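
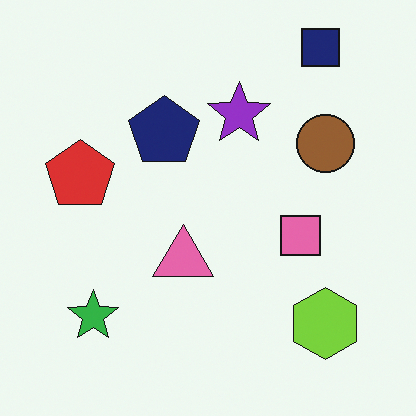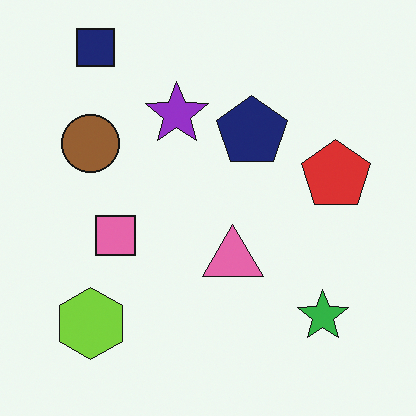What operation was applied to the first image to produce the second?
This is the original image flipped horizontally (left ↔ right).

The red pentagon is in the left of the first image and the right of the second — shapes on opposite sides of the vertical midline have swapped in a mirror flip.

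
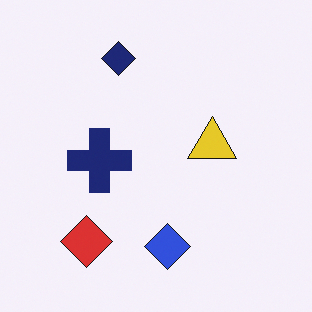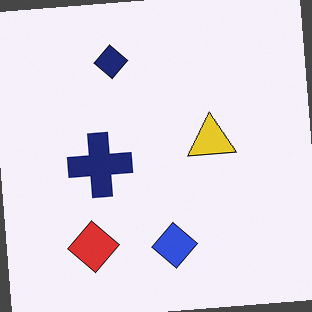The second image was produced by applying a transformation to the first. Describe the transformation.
This is the original image rotated counter-clockwise by a few degrees.

Every shape is tilted by the same angle and the image corners show triangular fill wedges — a whole-image rotation by a non-right angle.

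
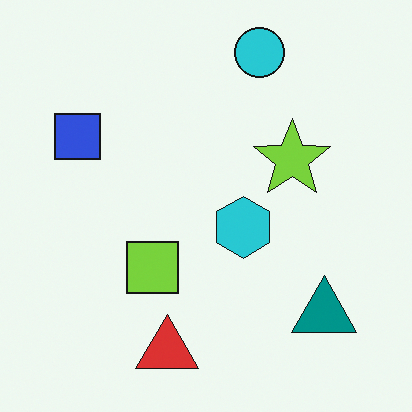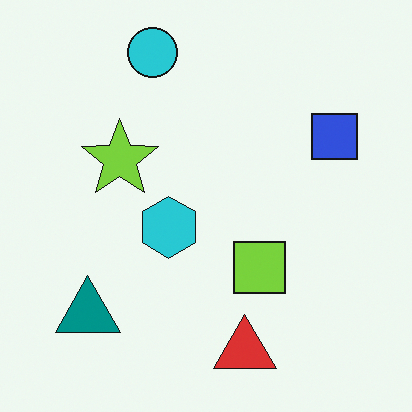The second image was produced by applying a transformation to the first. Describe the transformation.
The image was flipped horizontally (left ↔ right).

The blue square is in the top-left of the first image and the top-right of the second — shapes on opposite sides of the vertical midline have swapped in a mirror flip.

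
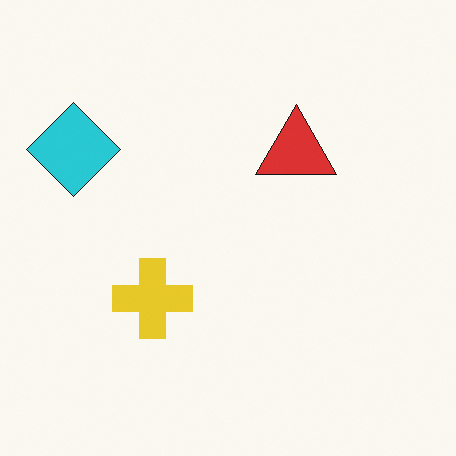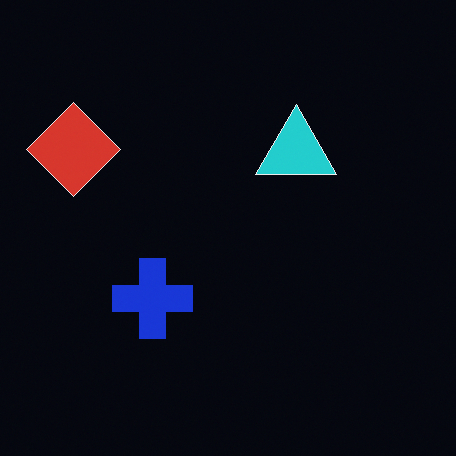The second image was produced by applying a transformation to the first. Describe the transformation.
It was color-inverted (negative).

The light background has become dark and every shape's color is its complement — a photographic negative.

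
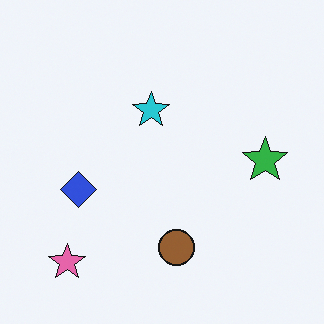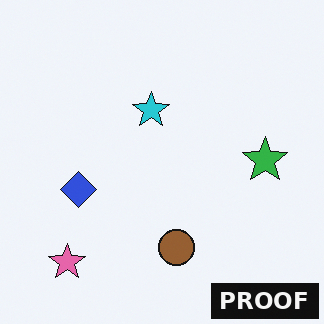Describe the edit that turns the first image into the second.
This is the original image watermarked with the text "PROOF" in the lower-right corner.

A dark label reading "PROOF" appears in the lower-right corner.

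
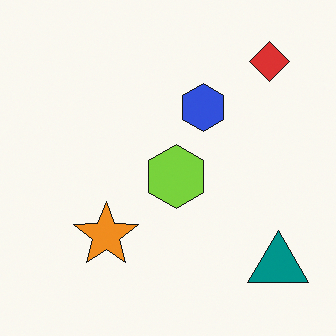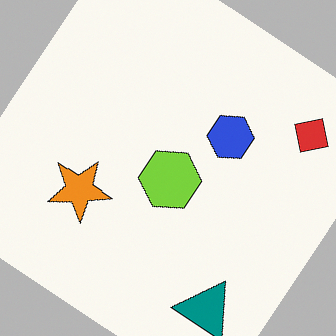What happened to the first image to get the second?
The image was rotated clockwise by a large amount — several tens of degrees.

Every shape is tilted by the same angle and the image corners show triangular fill wedges — a whole-image rotation by a non-right angle.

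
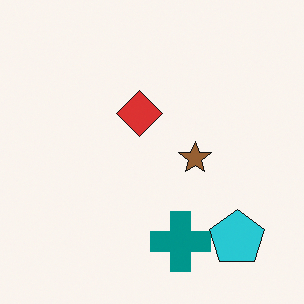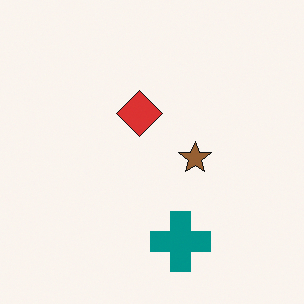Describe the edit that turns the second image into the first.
This is the original image overlaid with an additional cyan pentagon.

A cyan pentagon appears in the first image that is absent from the second.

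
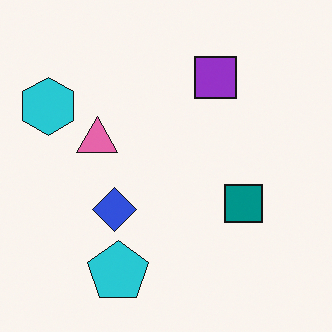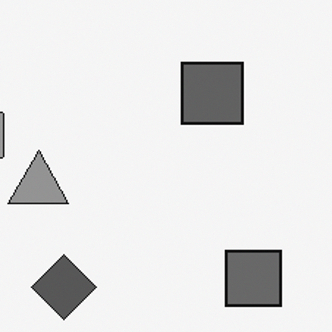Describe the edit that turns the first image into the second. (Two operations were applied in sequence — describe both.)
The image was converted to grayscale, then cropped slightly and scaled back up.

All color is removed — every shape is now a shade of grey. The visible shapes are larger and the field of view is narrower; shapes near the original edges may be partly or wholly outside the frame — a crop-and-rescale.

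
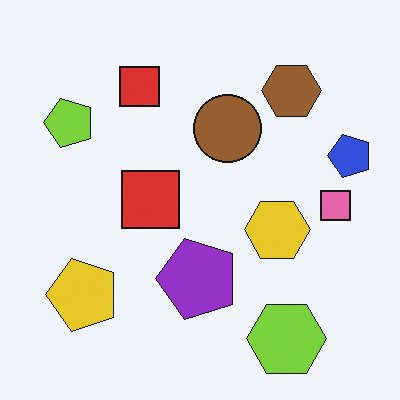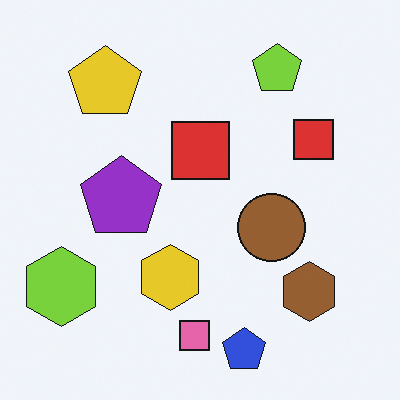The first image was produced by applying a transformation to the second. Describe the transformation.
This is the original image rotated 90° counter-clockwise.

The lime hexagon sits in the bottom-left of the second image and the bottom-right of the first — consistent with a whole-image 90° counter-clockwise rotation.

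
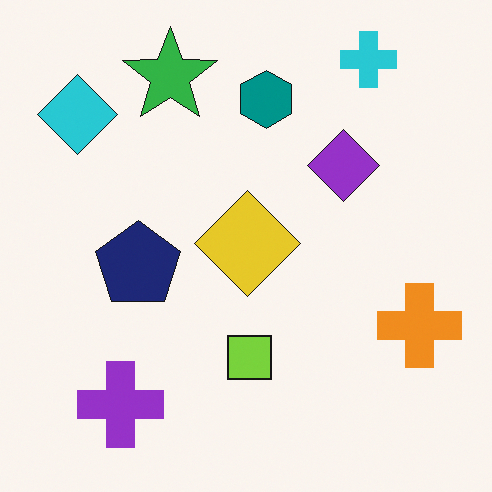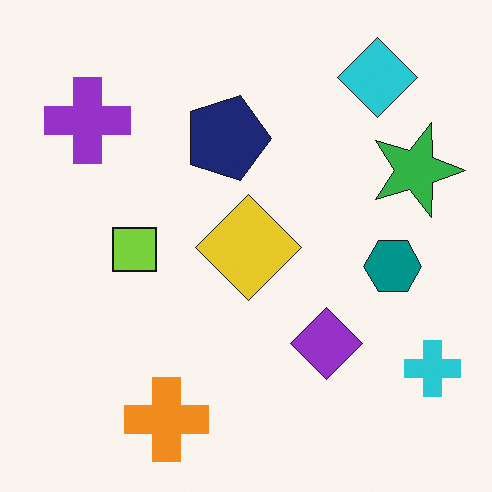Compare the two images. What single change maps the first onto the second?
The second image is the first rotated 90° clockwise.

The cyan cross sits in the top-right of the first image and the bottom-right of the second — consistent with a whole-image 90° clockwise rotation.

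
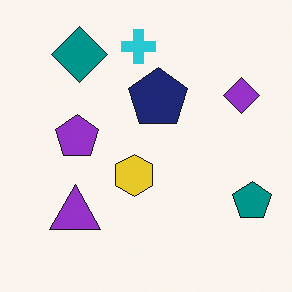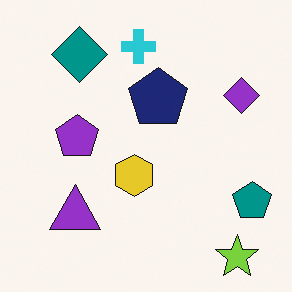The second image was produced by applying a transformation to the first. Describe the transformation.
It was overlaid with an additional lime star.

A lime star appears in the second image that is absent from the first.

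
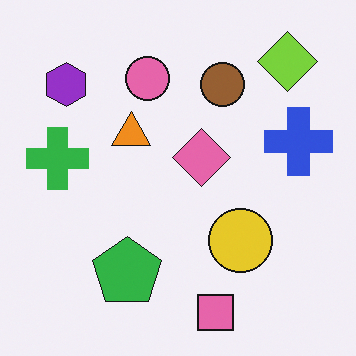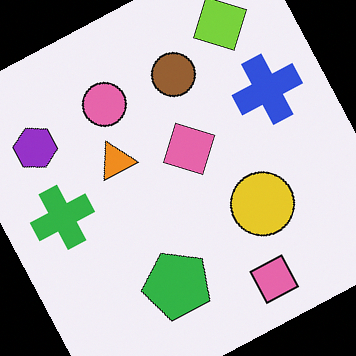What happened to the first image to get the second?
Rotated counter-clockwise by a moderate amount.

Every shape is tilted by the same angle and the image corners show triangular fill wedges — a whole-image rotation by a non-right angle.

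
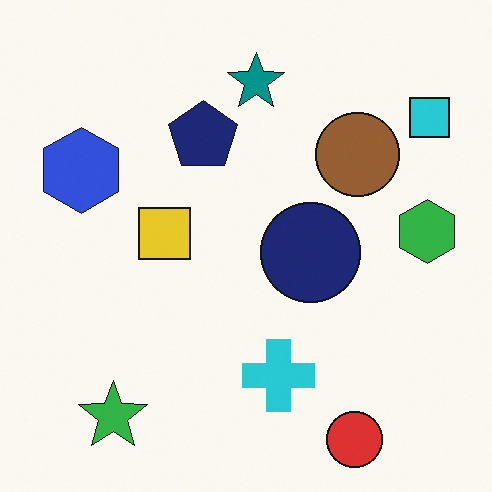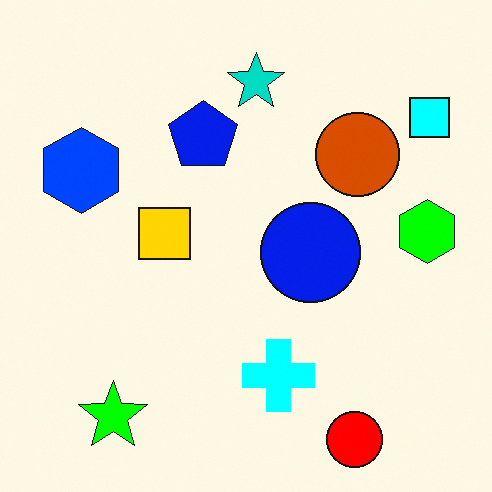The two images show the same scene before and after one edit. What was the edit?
The image was heavily oversaturated.

All colors are more vivid — a global saturation change.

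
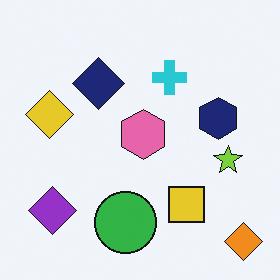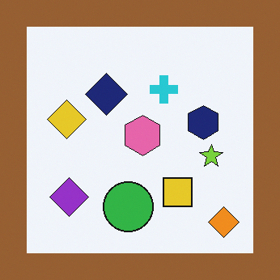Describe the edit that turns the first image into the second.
This is the original image framed with a brown border.

A solid brown frame runs around the edge of the second image, with the content slightly shrunk inside it.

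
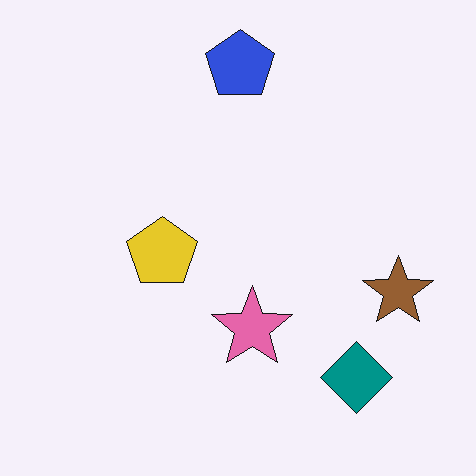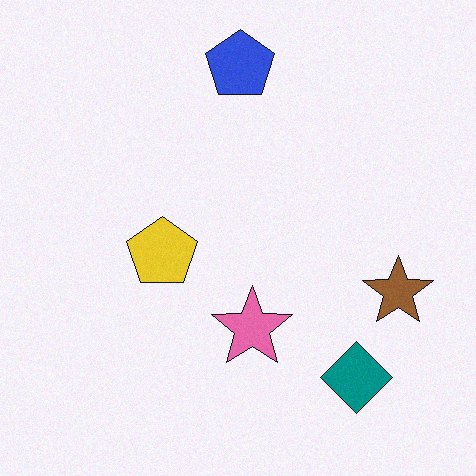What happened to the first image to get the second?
The image was degraded with a light layer of grain.

Random speckle covers the whole image, including the flat background.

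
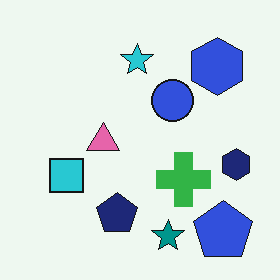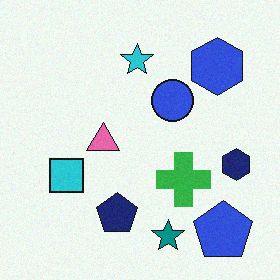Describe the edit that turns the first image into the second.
It was degraded with light additive noise.

Random speckle covers the whole image, including the flat background.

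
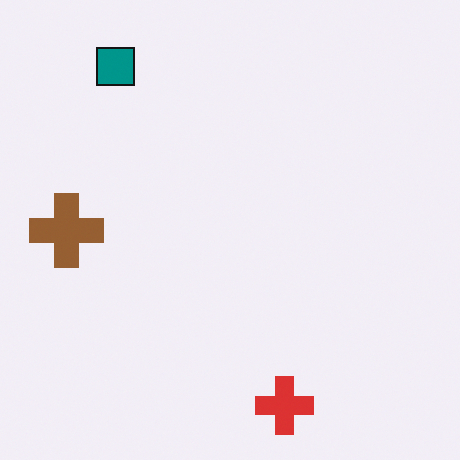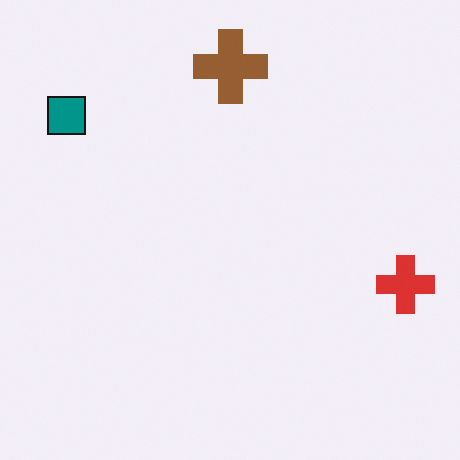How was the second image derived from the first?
Transposed (reflected across the top-left ↔ bottom-right diagonal).

Shapes have swapped their row and column positions — what was in the top-right is now in the bottom-left — a diagonal reflection.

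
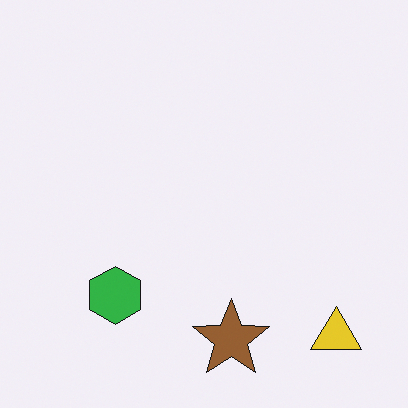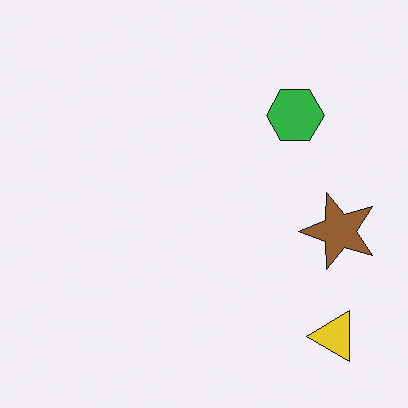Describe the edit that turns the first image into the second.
This is the original image transposed (reflected across the top-left ↔ bottom-right diagonal).

Shapes have swapped their row and column positions — what was in the top-right is now in the bottom-left — a diagonal reflection.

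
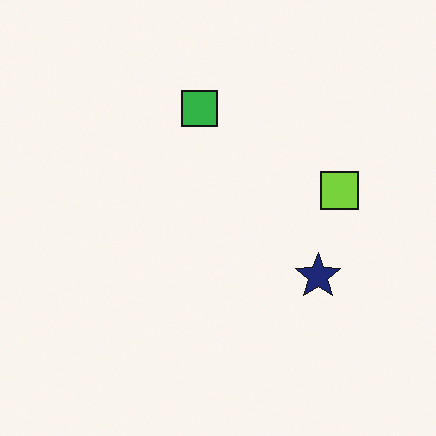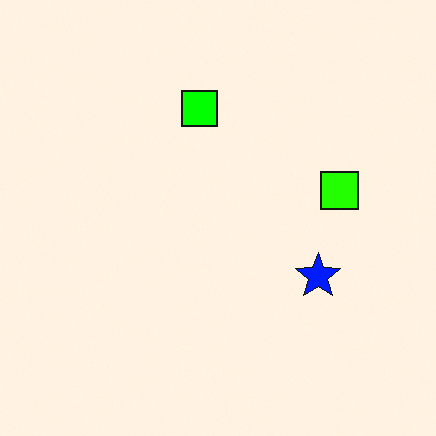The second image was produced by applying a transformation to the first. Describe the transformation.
This is the original image made much more vivid (saturation change).

All colors are more vivid — a global saturation change.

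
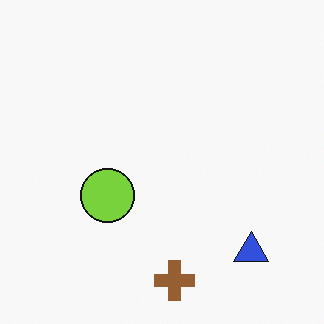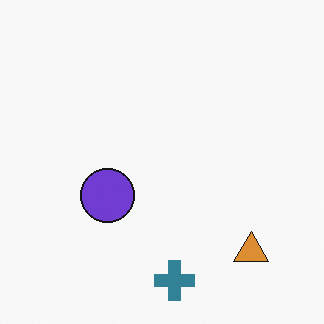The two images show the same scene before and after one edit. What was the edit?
It was hue-shifted through roughly half the color wheel.

Every shape's color has rotated by the same amount around the hue wheel — a uniform hue shift.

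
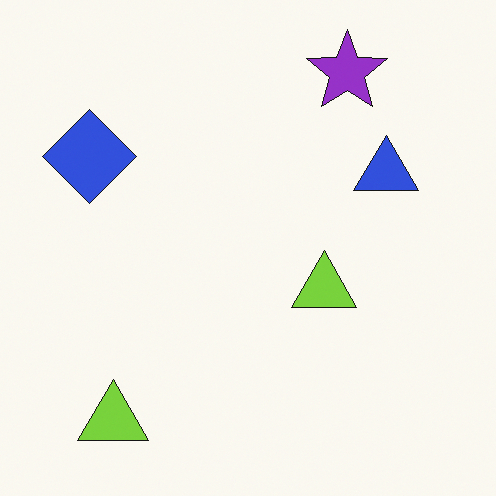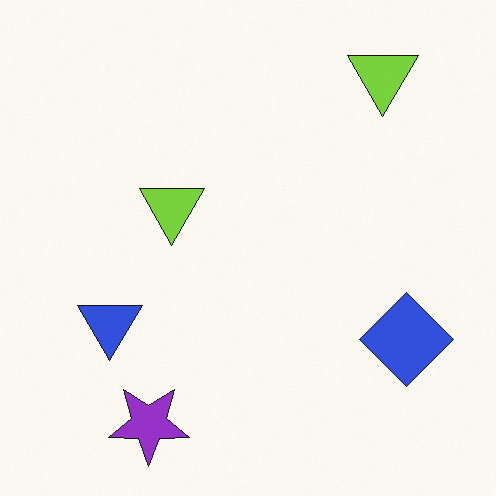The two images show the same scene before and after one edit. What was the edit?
It was rotated 180°.

The purple star sits in the top-right of the first image and the bottom-left of the second — consistent with a whole-image 180° rotation.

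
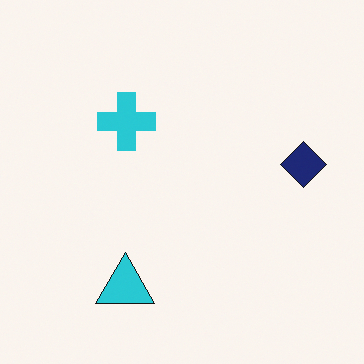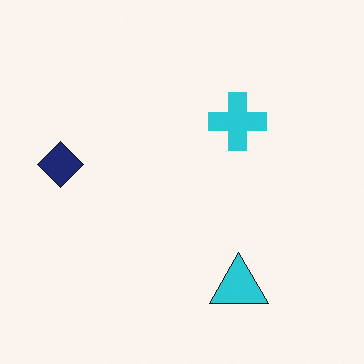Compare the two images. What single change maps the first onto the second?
This is the original image flipped horizontally (left ↔ right).

The navy diamond is in the right of the first image and the left of the second — shapes on opposite sides of the vertical midline have swapped in a mirror flip.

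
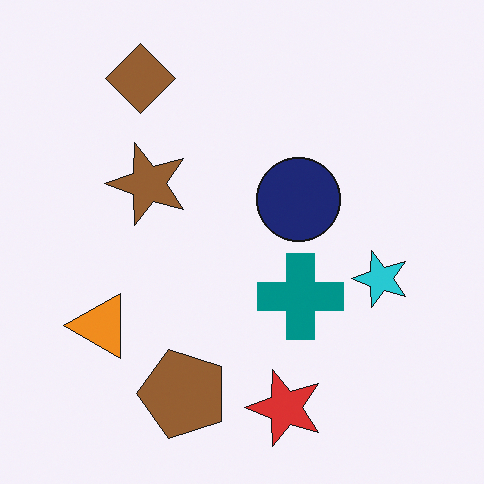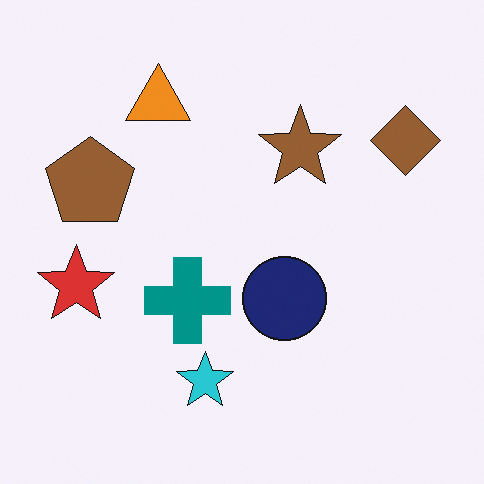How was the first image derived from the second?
The transformation is: rotated 90° counter-clockwise.

The brown diamond sits in the top-right of the second image and the top-left of the first — consistent with a whole-image 90° counter-clockwise rotation.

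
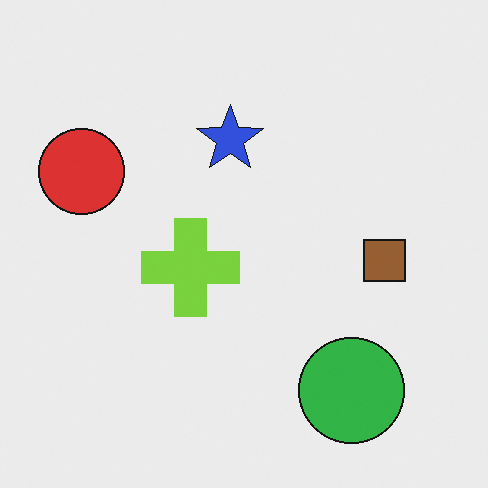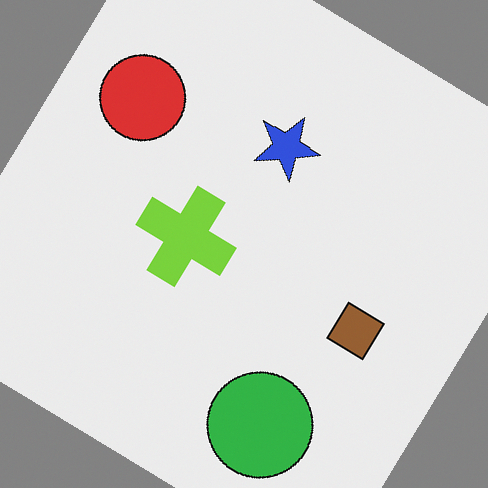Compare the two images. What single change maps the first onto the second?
Rotated clockwise by a large amount — several tens of degrees.

Every shape is tilted by the same angle and the image corners show triangular fill wedges — a whole-image rotation by a non-right angle.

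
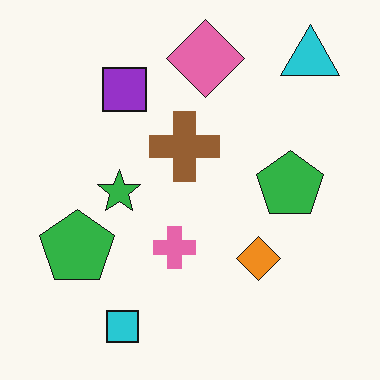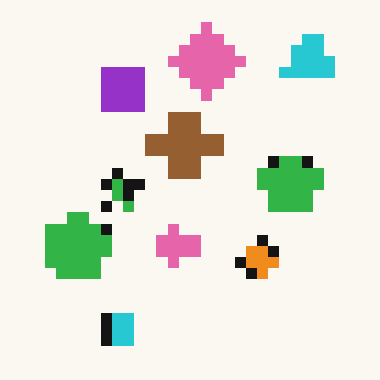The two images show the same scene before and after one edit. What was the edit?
The second image is the first heavily pixelated into large blocks.

Shapes are reduced to large square blocks; fine edges and outlines are lost — a downscale-then-upscale (mosaic) effect.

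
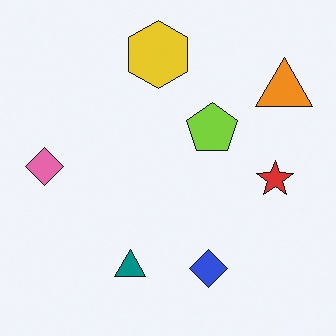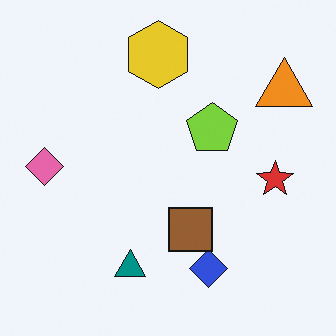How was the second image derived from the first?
The image was overlaid with an additional brown square.

A brown square appears in the second image that is absent from the first.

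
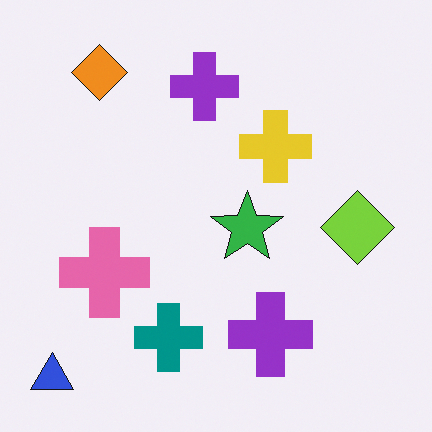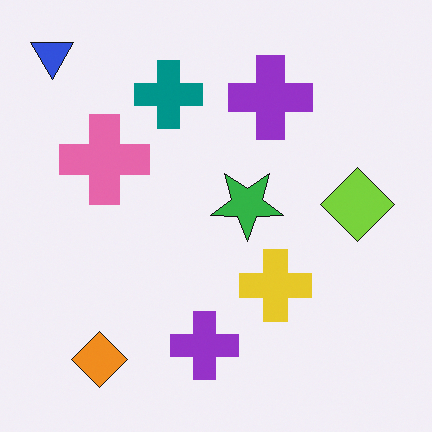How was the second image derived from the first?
This is the original image flipped vertically (top ↔ bottom).

The blue triangle is in the bottom-left of the first image and the top-left of the second — shapes on opposite sides of the horizontal midline have swapped in a mirror flip.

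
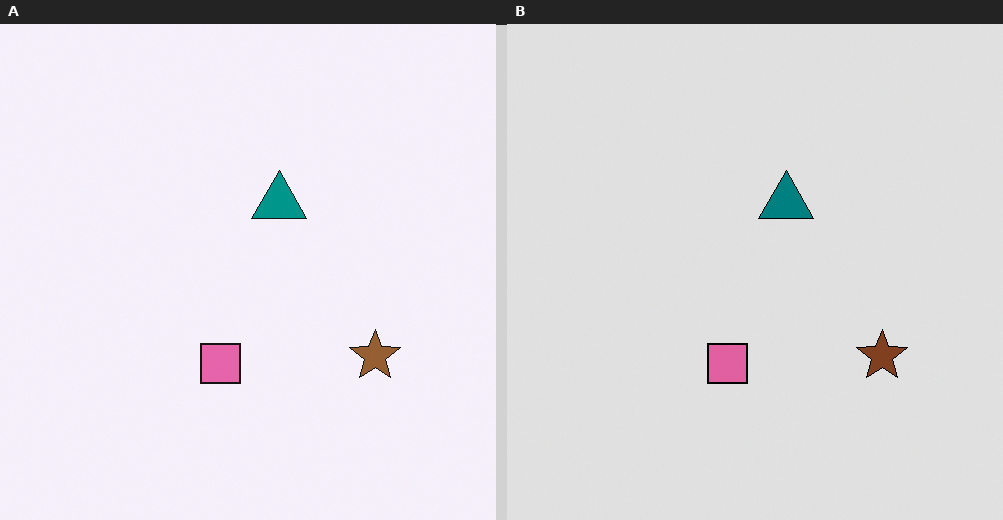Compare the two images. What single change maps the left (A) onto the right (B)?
It was moderately posterized.

Each flat color has snapped to a coarser quantized level — most visibly, the near-white background has dropped to a flat grey.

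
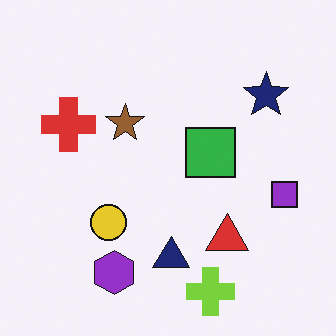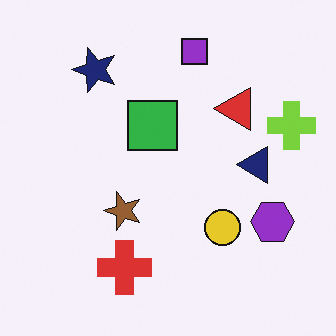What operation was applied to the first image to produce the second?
This is the original image rotated 90° counter-clockwise.

The lime cross sits in the bottom of the first image and the right of the second — consistent with a whole-image 90° counter-clockwise rotation.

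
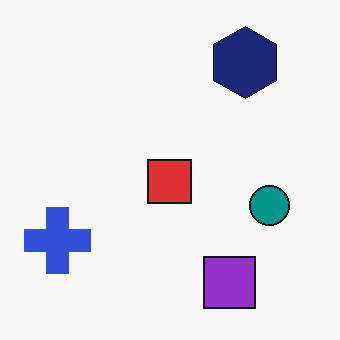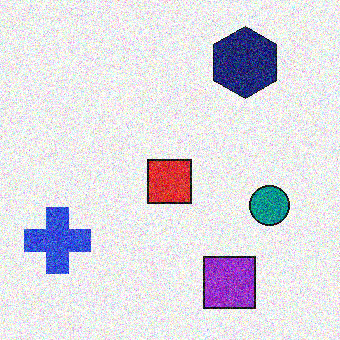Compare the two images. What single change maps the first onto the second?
The transformation is: degraded with a thick layer of grain.

Random speckle covers the whole image, including the flat background.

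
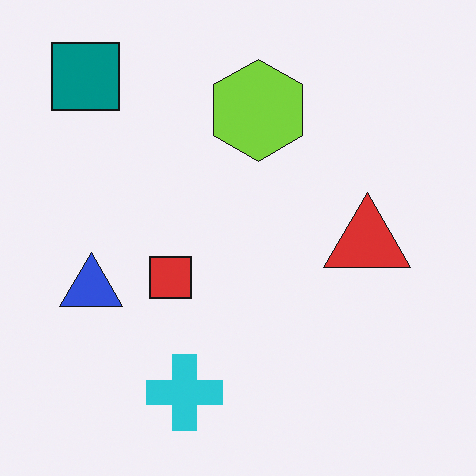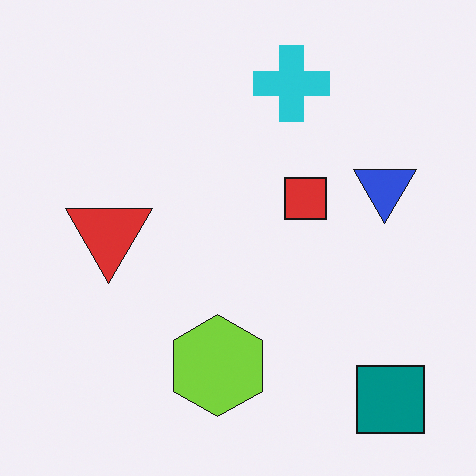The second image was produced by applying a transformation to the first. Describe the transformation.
This is the original image rotated 180°.

The teal square sits in the top-left of the first image and the bottom-right of the second — consistent with a whole-image 180° rotation.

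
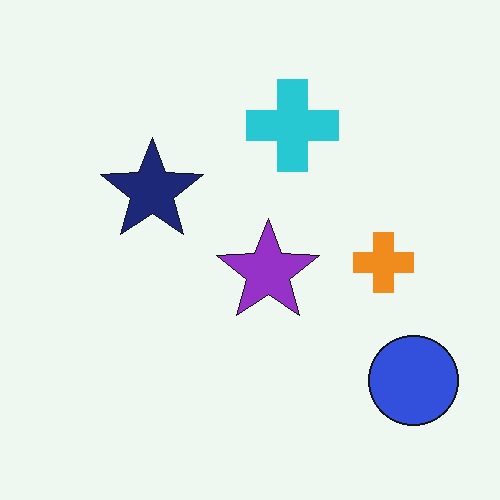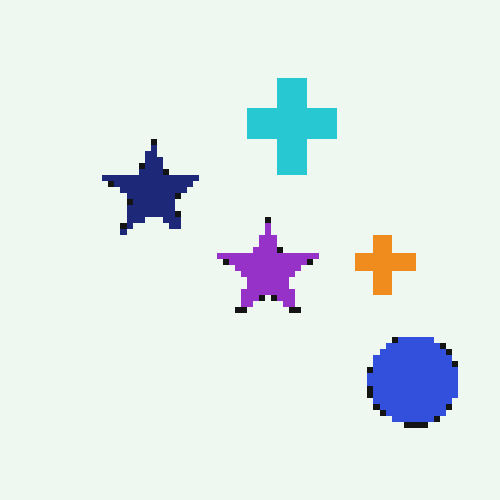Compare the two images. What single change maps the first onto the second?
The transformation is: pixelated into visible square blocks.

Shapes are reduced to large square blocks; fine edges and outlines are lost — a downscale-then-upscale (mosaic) effect.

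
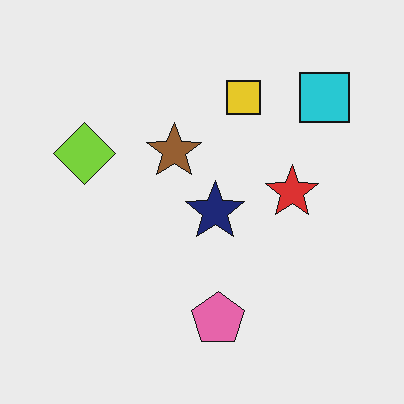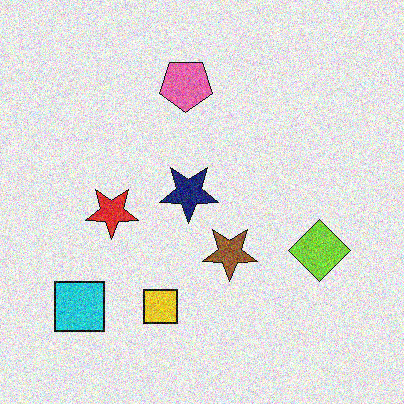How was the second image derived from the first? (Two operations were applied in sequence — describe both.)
This is the original image rotated 180°, then degraded with a thick layer of grain.

The cyan square sits in the top-right of the first image and the bottom-left of the second — consistent with a whole-image 180° rotation. Random speckle covers the whole image, including the flat background.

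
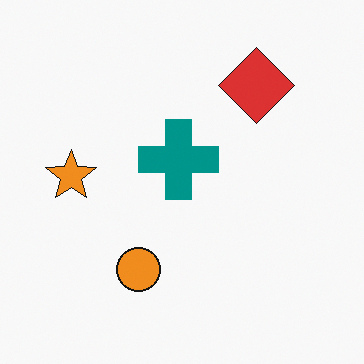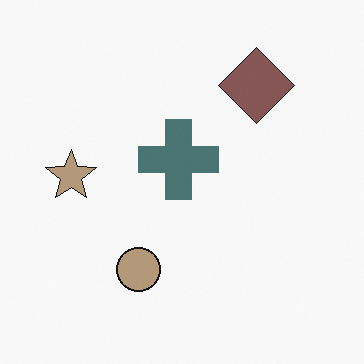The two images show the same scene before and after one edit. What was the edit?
The image was made much more muted (saturation change).

All colors are more muted and greyish — a global saturation change.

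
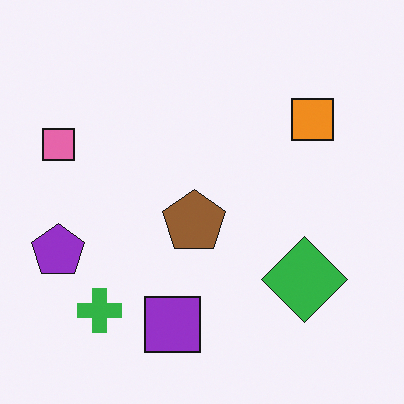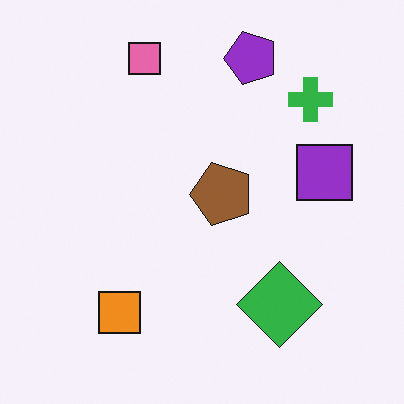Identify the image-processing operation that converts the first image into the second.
The transformation is: transposed (reflected across the top-left ↔ bottom-right diagonal).

Shapes have swapped their row and column positions — what was in the top-right is now in the bottom-left — a diagonal reflection.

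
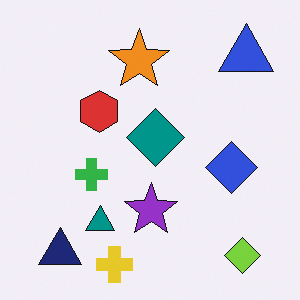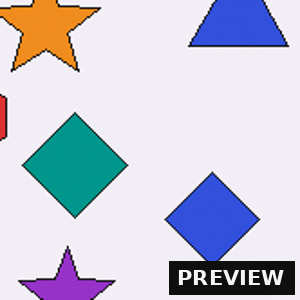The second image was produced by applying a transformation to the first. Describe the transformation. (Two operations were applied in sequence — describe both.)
This is the original image cropped to a noticeably smaller region and rescaled, then watermarked with the text "PREVIEW" in the lower-right corner.

The visible shapes are larger and the field of view is narrower; shapes near the original edges may be partly or wholly outside the frame — a crop-and-rescale. A dark label reading "PREVIEW" appears in the lower-right corner.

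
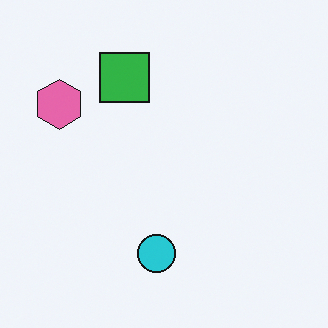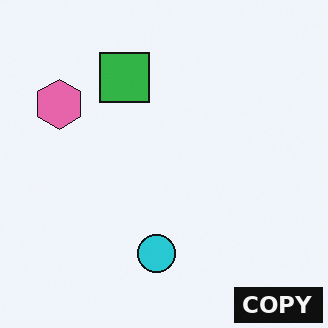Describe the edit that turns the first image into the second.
The transformation is: watermarked with the text "COPY" in the lower-right corner.

A dark label reading "COPY" appears in the lower-right corner.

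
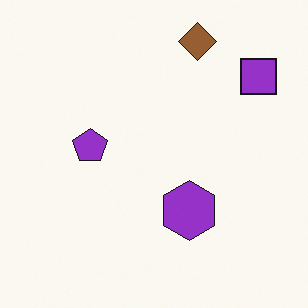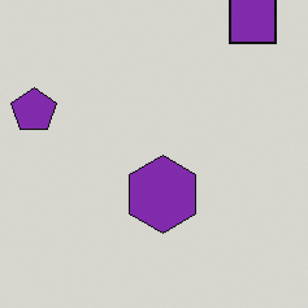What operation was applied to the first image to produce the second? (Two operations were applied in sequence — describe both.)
The second image is the first cropped slightly and scaled back up, then slightly darkened.

The visible shapes are larger and the field of view is narrower; shapes near the original edges may be partly or wholly outside the frame — a crop-and-rescale. Every pixel — background and shapes alike — is uniformly darkened.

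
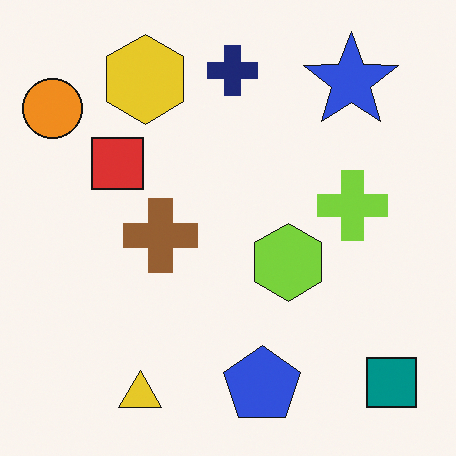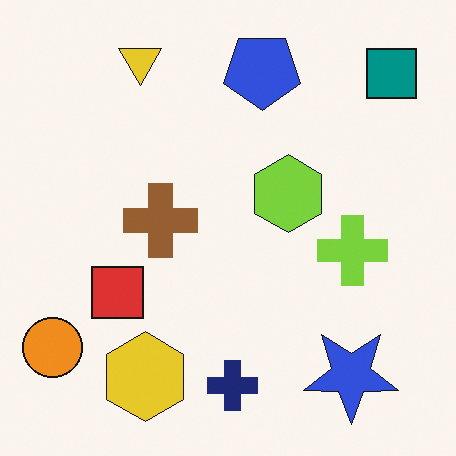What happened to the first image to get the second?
This is the original image flipped vertically (top ↔ bottom).

The yellow triangle is in the bottom-left of the first image and the top-left of the second — shapes on opposite sides of the horizontal midline have swapped in a mirror flip.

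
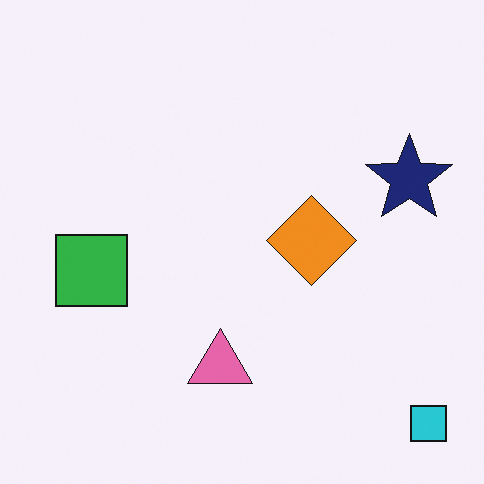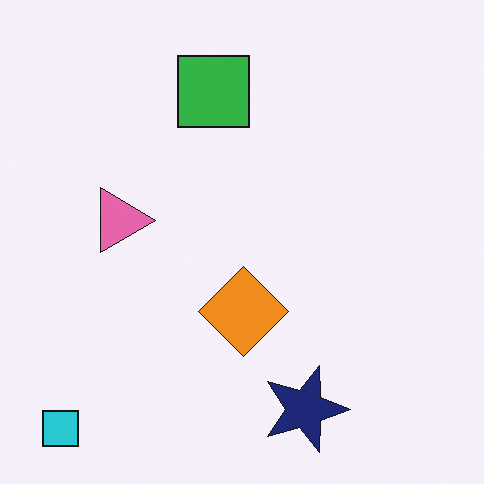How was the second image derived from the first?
This is the original image rotated 90° clockwise.

The cyan square sits in the bottom-right of the first image and the bottom-left of the second — consistent with a whole-image 90° clockwise rotation.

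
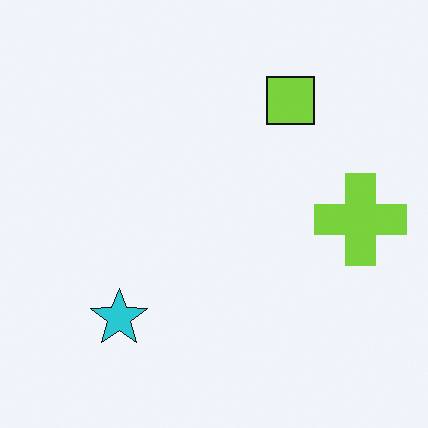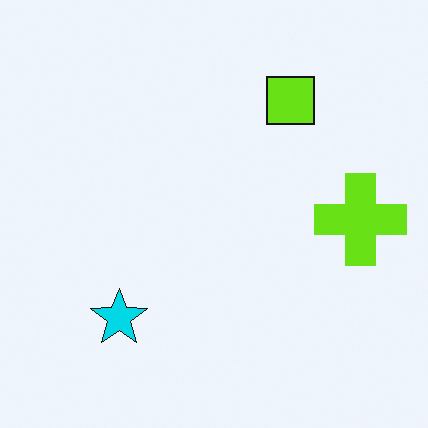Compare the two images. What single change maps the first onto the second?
Slightly oversaturated.

All colors are more vivid — a global saturation change.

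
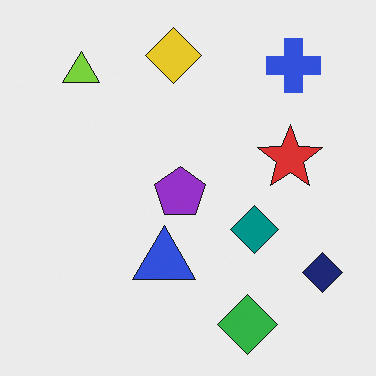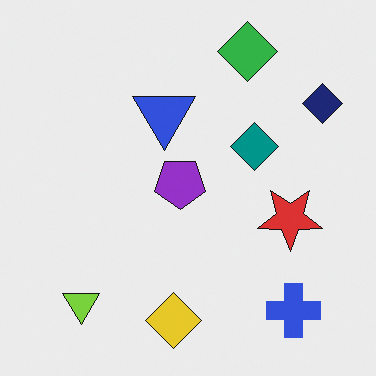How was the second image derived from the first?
It was flipped vertically (top ↔ bottom).

The green diamond is in the bottom of the first image and the top of the second — shapes on opposite sides of the horizontal midline have swapped in a mirror flip.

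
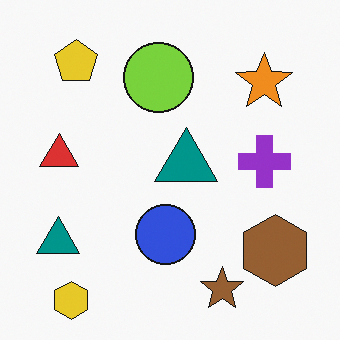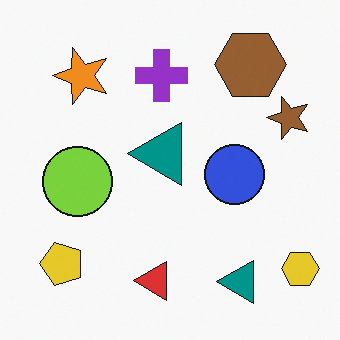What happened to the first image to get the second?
This is the original image rotated 90° counter-clockwise.

The yellow hexagon sits in the bottom-left of the first image and the bottom-right of the second — consistent with a whole-image 90° counter-clockwise rotation.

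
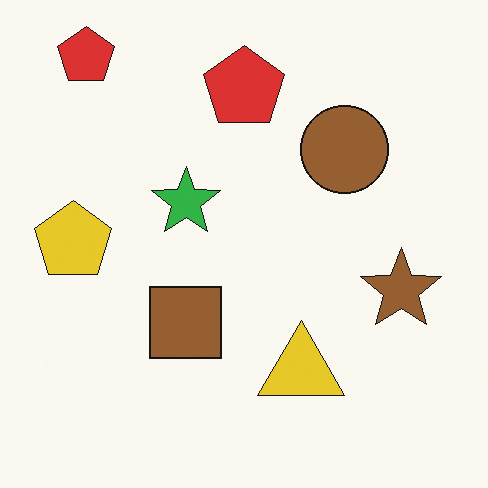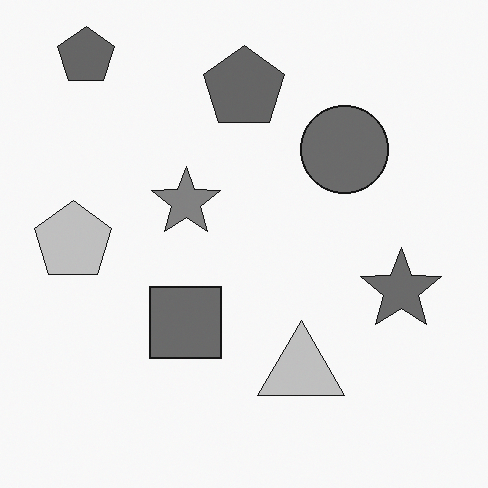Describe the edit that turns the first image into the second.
Converted to grayscale.

All color is removed — every shape is now a shade of grey.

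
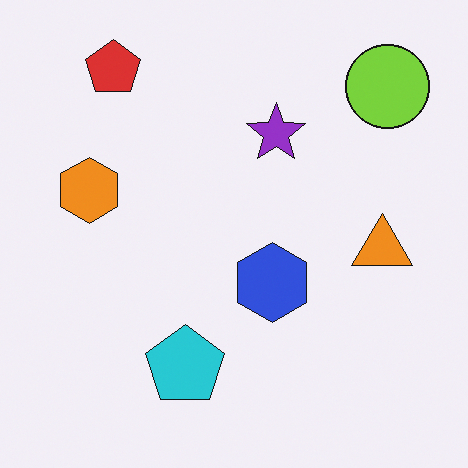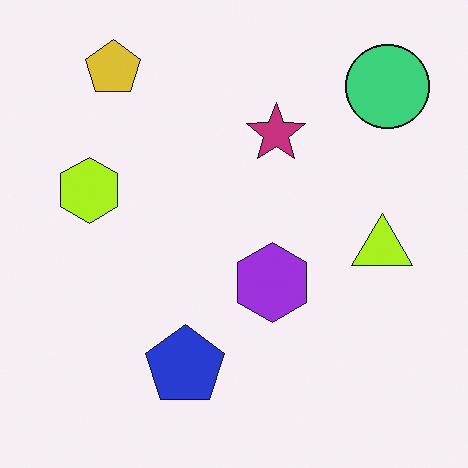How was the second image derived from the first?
The image was hue-shifted slightly.

Every shape's color has rotated by the same amount around the hue wheel — a uniform hue shift.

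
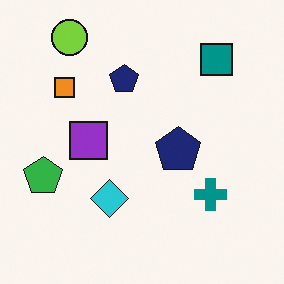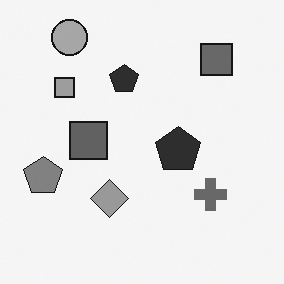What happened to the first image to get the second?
It was converted to grayscale.

All color is removed — every shape is now a shade of grey.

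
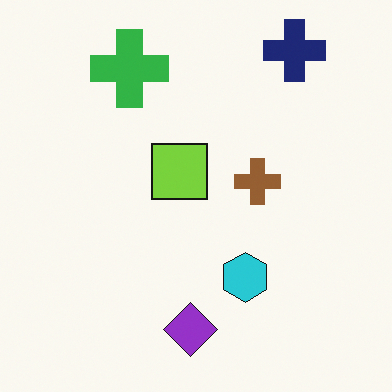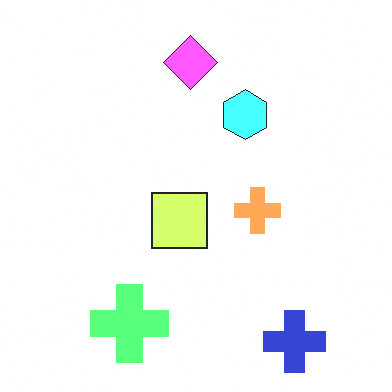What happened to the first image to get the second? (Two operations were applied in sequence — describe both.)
Flipped vertically (top ↔ bottom), then substantially brightened.

The navy cross is in the top-right of the first image and the bottom-right of the second — shapes on opposite sides of the horizontal midline have swapped in a mirror flip. Every pixel — background and shapes alike — is uniformly brightened.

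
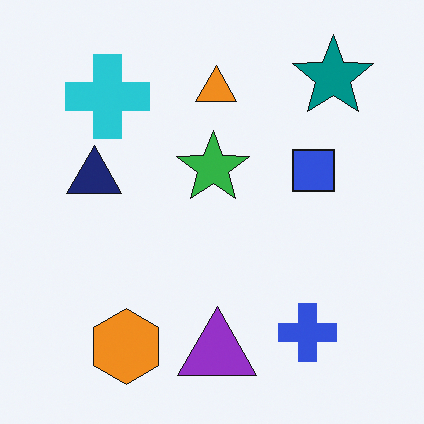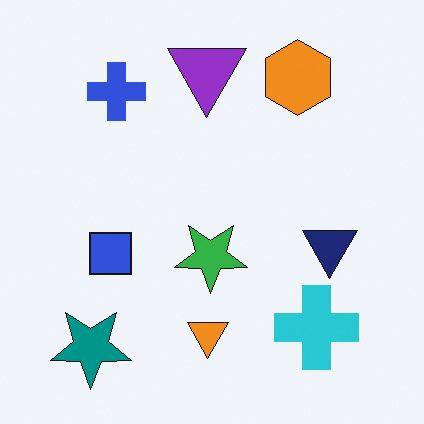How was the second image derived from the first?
The transformation is: rotated 180°.

The teal star sits in the top-right of the first image and the bottom-left of the second — consistent with a whole-image 180° rotation.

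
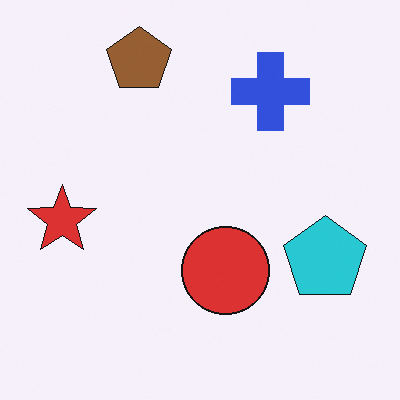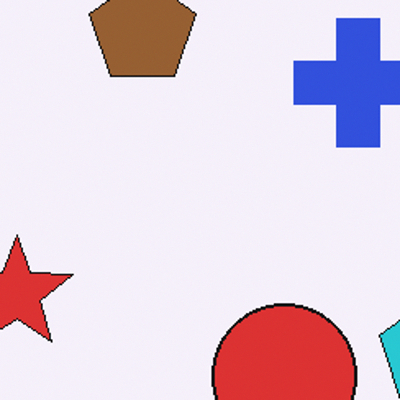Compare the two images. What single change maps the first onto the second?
The second image is the first cropped to a noticeably smaller region and rescaled.

The visible shapes are larger and the field of view is narrower; shapes near the original edges may be partly or wholly outside the frame — a crop-and-rescale.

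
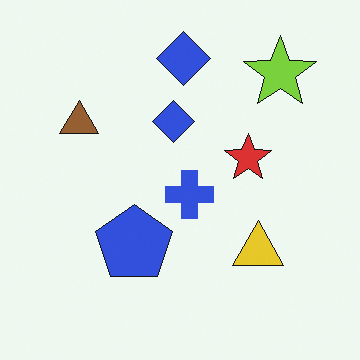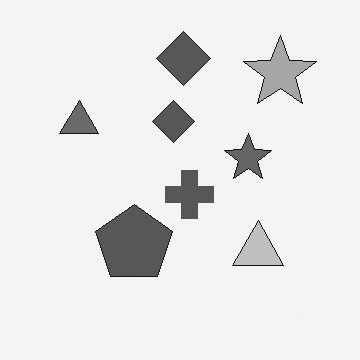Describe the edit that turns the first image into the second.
The second image is the first converted to grayscale.

All color is removed — every shape is now a shade of grey.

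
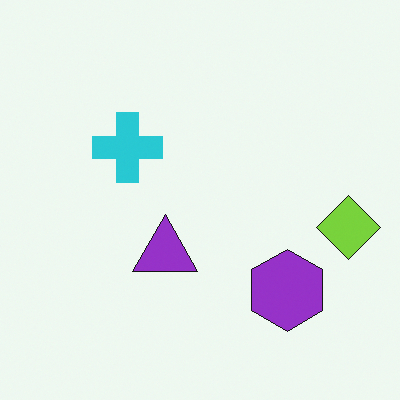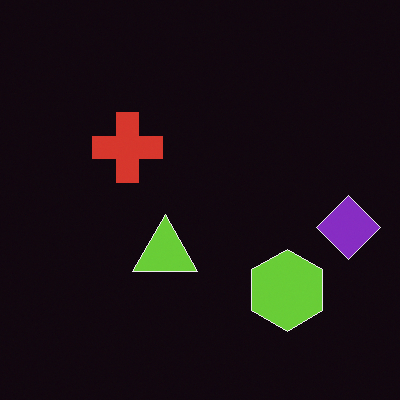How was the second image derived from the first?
It was color-inverted (negative).

The light background has become dark and every shape's color is its complement — a photographic negative.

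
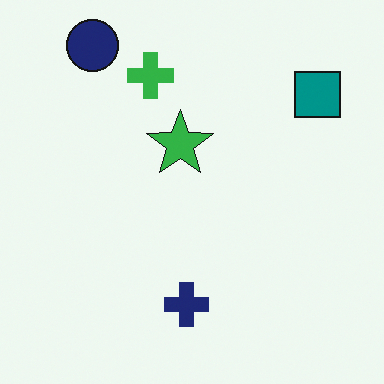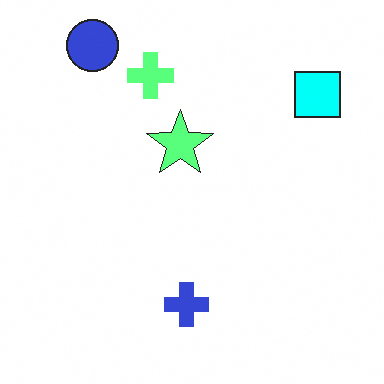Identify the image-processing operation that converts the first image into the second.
This is the original image substantially brightened.

Every pixel — background and shapes alike — is uniformly brightened.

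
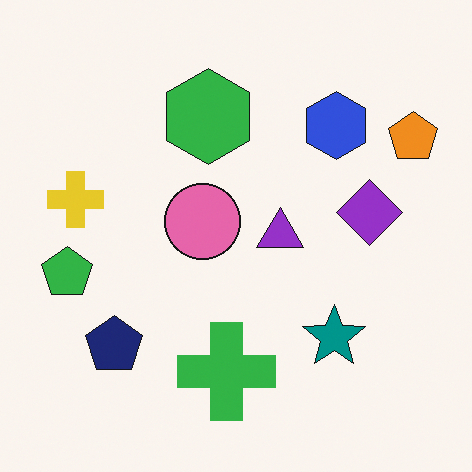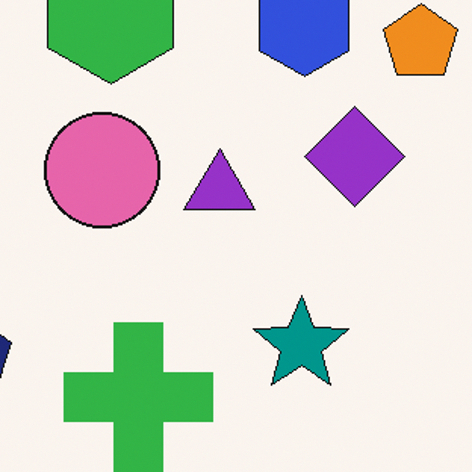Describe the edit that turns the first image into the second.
Cropped to a modestly smaller region and rescaled.

The visible shapes are larger and the field of view is narrower; shapes near the original edges may be partly or wholly outside the frame — a crop-and-rescale.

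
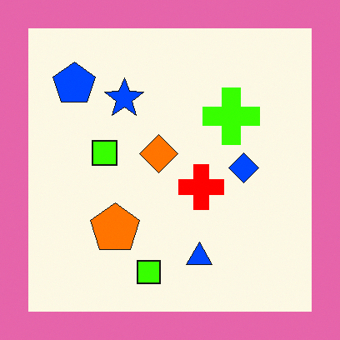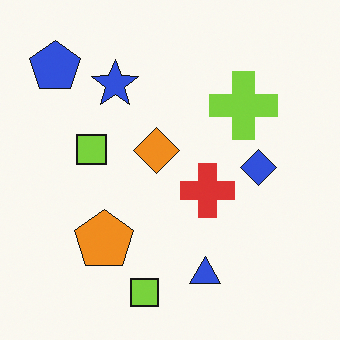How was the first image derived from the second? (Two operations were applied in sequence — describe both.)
The first image is the second made much more vivid (saturation change), then framed with a pink border.

All colors are more vivid — a global saturation change. A solid pink frame runs around the edge of the first image, with the content slightly shrunk inside it.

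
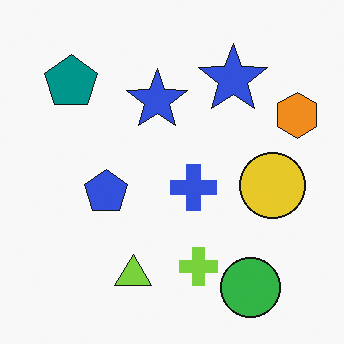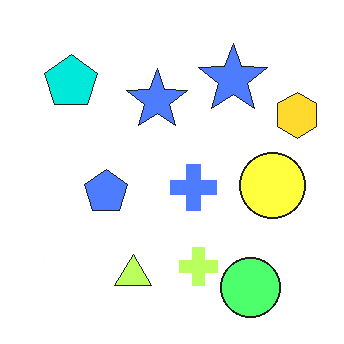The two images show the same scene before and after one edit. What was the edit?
This is the original image substantially brightened.

Every pixel — background and shapes alike — is uniformly brightened.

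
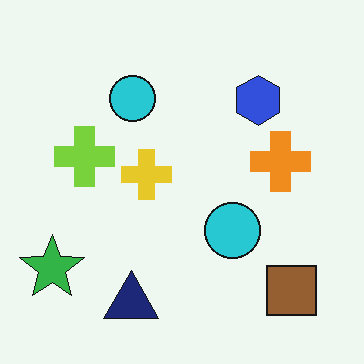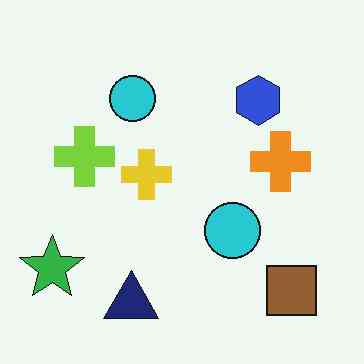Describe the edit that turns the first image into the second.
JPEG-compressed with visible artifacts.

Blocky 8×8 compression artifacts appear around shape edges and the flat background shows ringing — characteristic JPEG degradation.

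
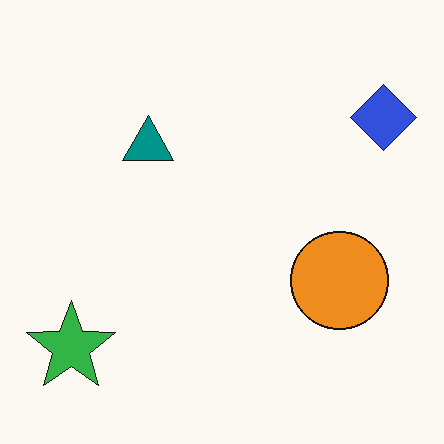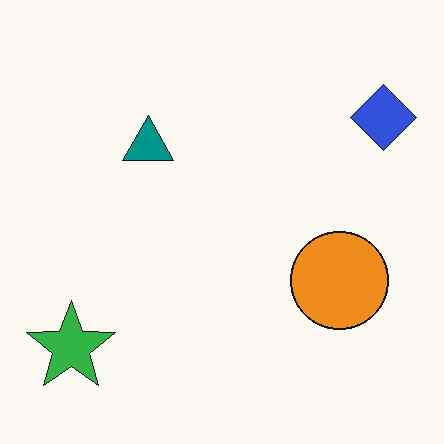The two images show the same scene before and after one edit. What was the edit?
JPEG-compressed with visible artifacts.

Blocky 8×8 compression artifacts appear around shape edges and the flat background shows ringing — characteristic JPEG degradation.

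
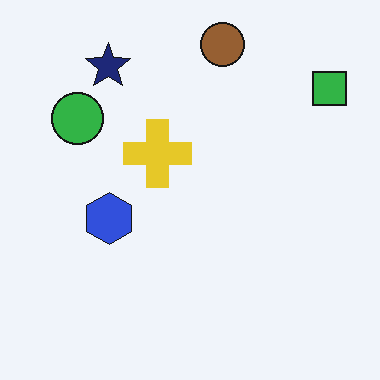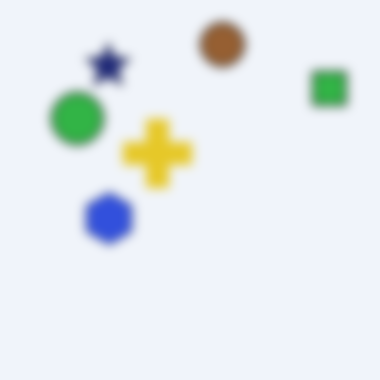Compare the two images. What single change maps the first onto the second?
Heavily blurred.

Shape edges and outlines are uniformly softened across the whole image.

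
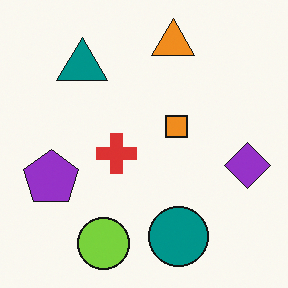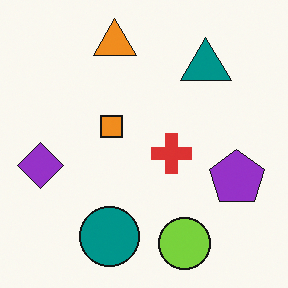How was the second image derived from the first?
The image was flipped horizontally (left ↔ right).

The purple diamond is in the right of the first image and the left of the second — shapes on opposite sides of the vertical midline have swapped in a mirror flip.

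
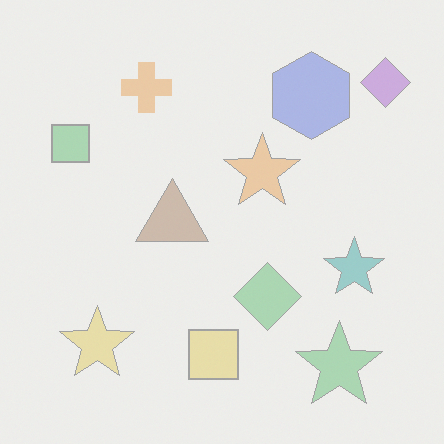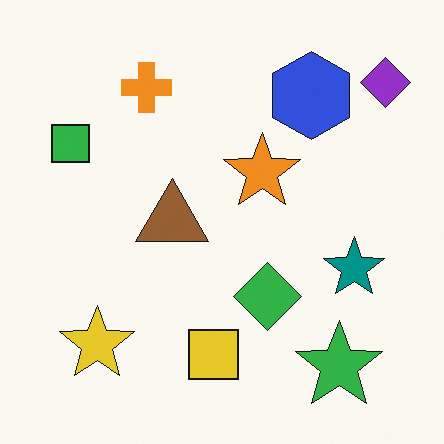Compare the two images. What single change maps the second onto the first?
Washed out (contrast reduced).

Tones are pushed toward mid-grey across the whole image — a global contrast change.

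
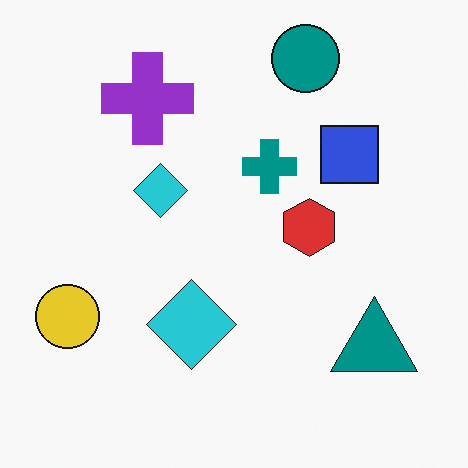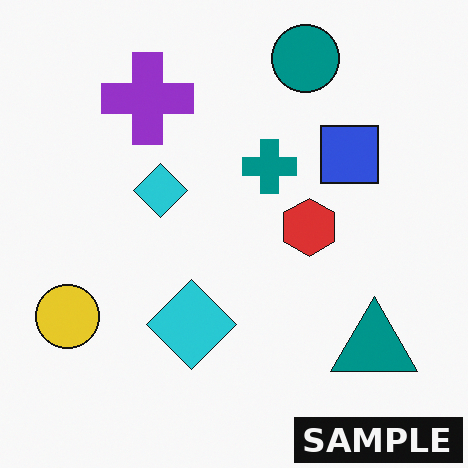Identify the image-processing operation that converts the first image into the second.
The image was watermarked with the text "SAMPLE" in the lower-right corner.

A dark label reading "SAMPLE" appears in the lower-right corner.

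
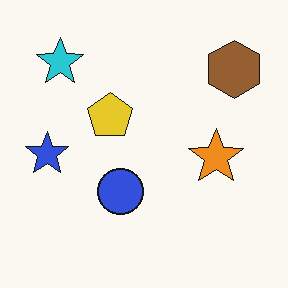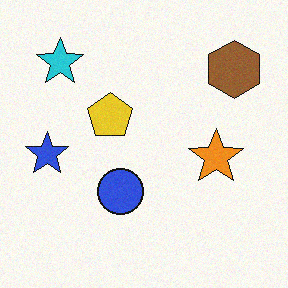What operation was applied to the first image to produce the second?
Degraded with a light layer of grain.

Random speckle covers the whole image, including the flat background.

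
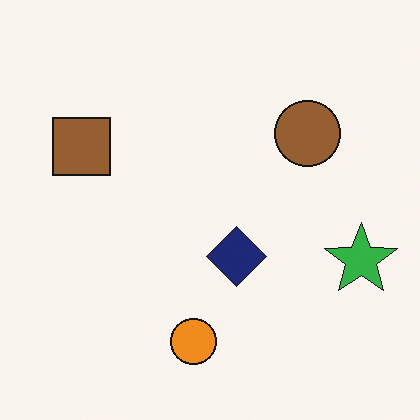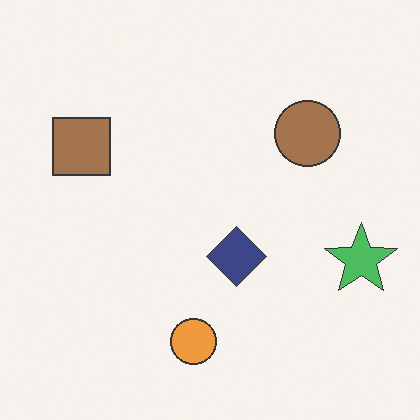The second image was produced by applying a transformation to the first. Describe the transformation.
This is the original image given slightly reduced contrast.

Tones are pushed toward mid-grey across the whole image — a global contrast change.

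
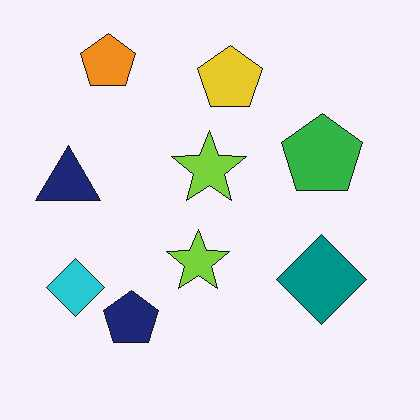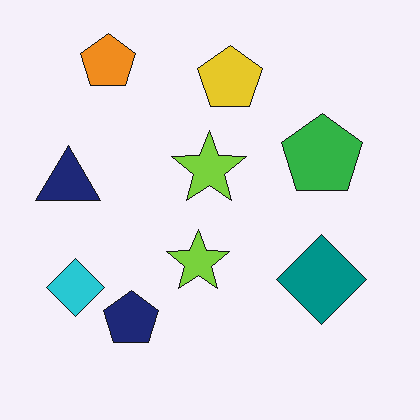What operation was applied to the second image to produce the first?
It was JPEG-compressed with visible artifacts.

Blocky 8×8 compression artifacts appear around shape edges and the flat background shows ringing — characteristic JPEG degradation.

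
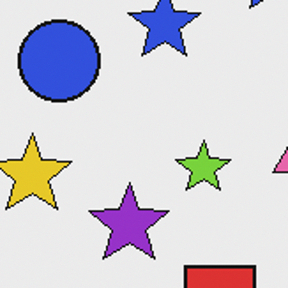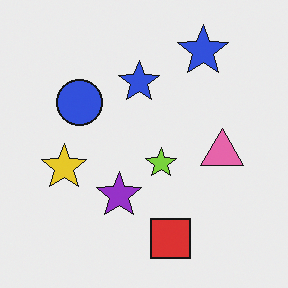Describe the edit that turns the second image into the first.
The first image is the second cropped to a noticeably smaller region and rescaled.

The visible shapes are larger and the field of view is narrower; shapes near the original edges may be partly or wholly outside the frame — a crop-and-rescale.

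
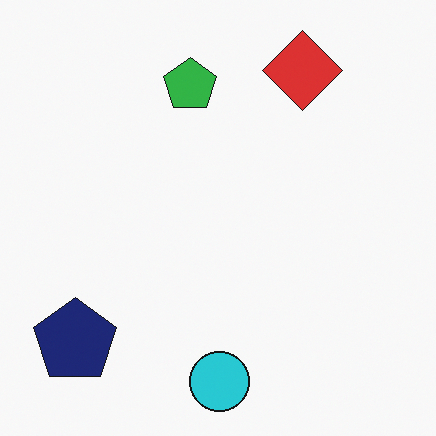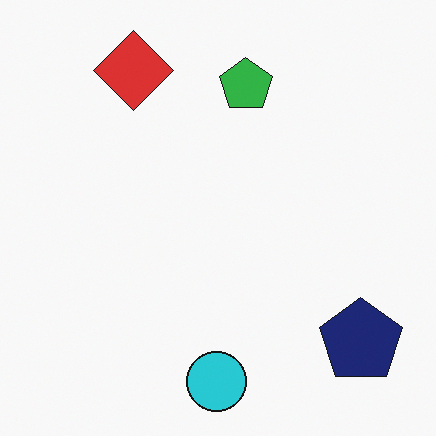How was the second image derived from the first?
This is the original image flipped horizontally (left ↔ right).

The navy pentagon is in the bottom-left of the first image and the bottom-right of the second — shapes on opposite sides of the vertical midline have swapped in a mirror flip.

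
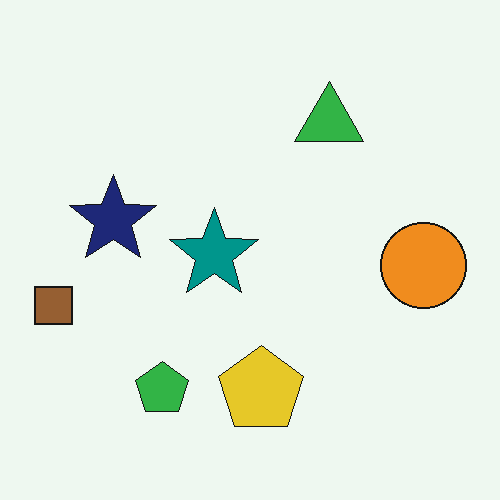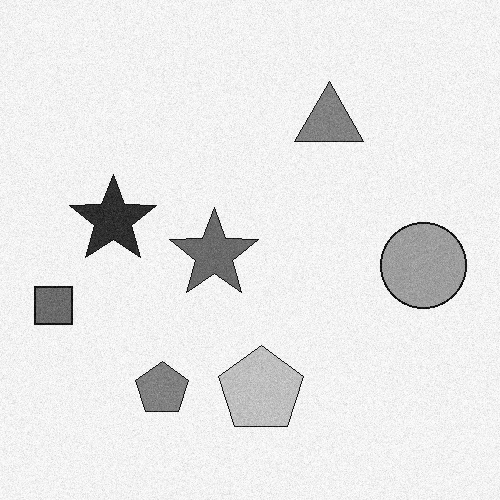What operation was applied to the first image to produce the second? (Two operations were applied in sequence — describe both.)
The image was degraded with a light layer of grain, then converted to grayscale.

Random speckle covers the whole image, including the flat background. All color is removed — every shape is now a shade of grey.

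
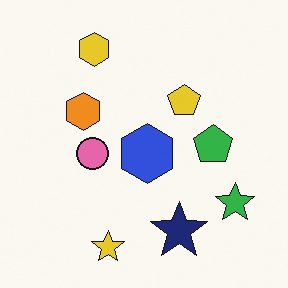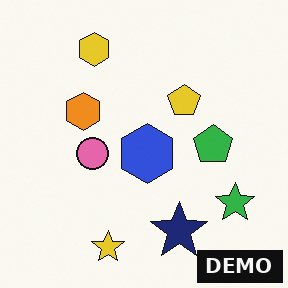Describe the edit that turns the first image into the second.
Watermarked with the text "DEMO" in the lower-right corner.

A dark label reading "DEMO" appears in the lower-right corner.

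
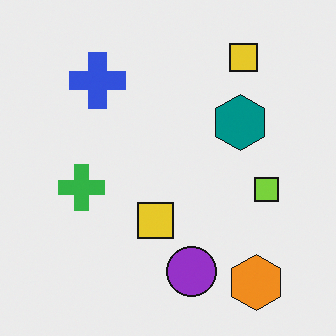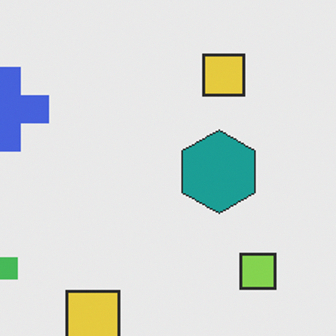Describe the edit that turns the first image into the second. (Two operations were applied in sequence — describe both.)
The transformation is: given slightly reduced contrast, then cropped to a modestly smaller region and rescaled.

Tones are pushed toward mid-grey across the whole image — a global contrast change. The visible shapes are larger and the field of view is narrower; shapes near the original edges may be partly or wholly outside the frame — a crop-and-rescale.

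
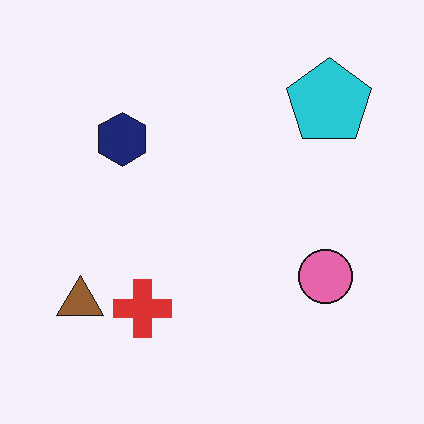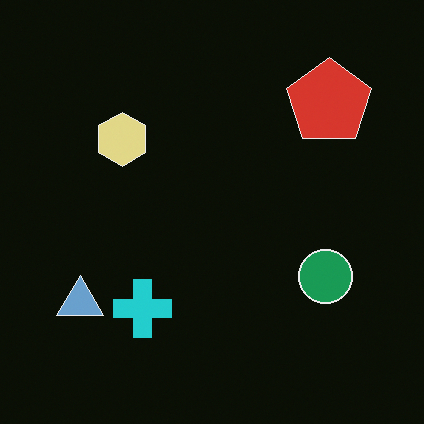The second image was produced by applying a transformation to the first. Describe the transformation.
The second image is the first color-inverted (negative).

The light background has become dark and every shape's color is its complement — a photographic negative.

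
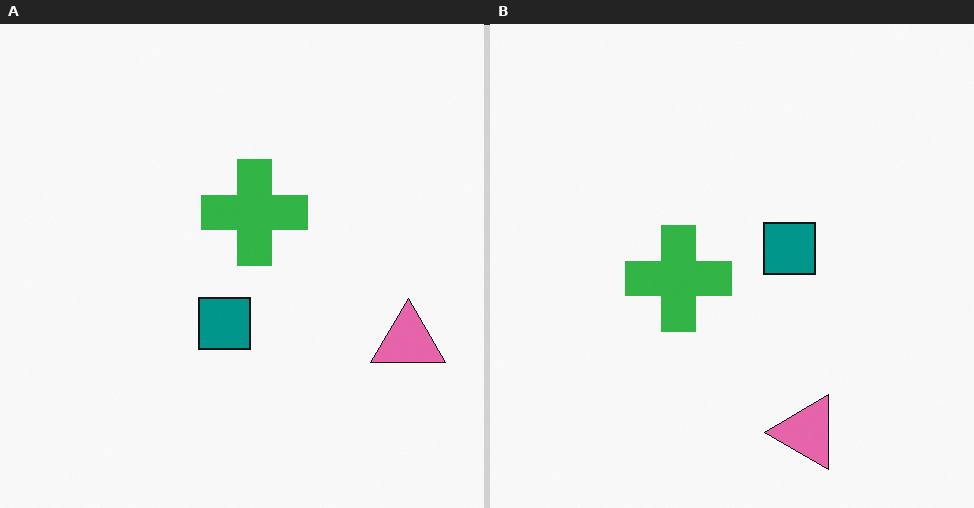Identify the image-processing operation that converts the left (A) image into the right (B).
The right (B) image is the left (A) transposed (reflected across the top-left ↔ bottom-right diagonal).

Shapes have swapped their row and column positions — what was in the top-right is now in the bottom-left — a diagonal reflection.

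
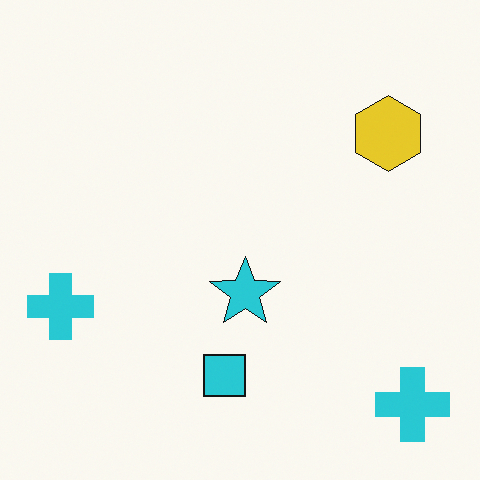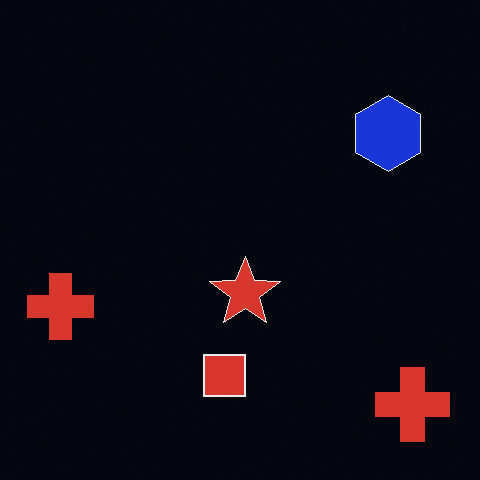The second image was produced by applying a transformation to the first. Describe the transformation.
This is the original image color-inverted (negative).

The light background has become dark and every shape's color is its complement — a photographic negative.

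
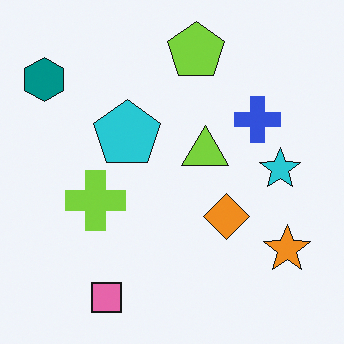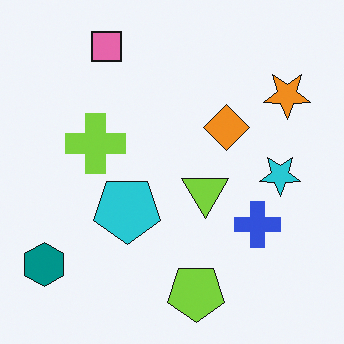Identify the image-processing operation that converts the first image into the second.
The image was flipped vertically (top ↔ bottom).

The pink square is in the bottom-left of the first image and the top-left of the second — shapes on opposite sides of the horizontal midline have swapped in a mirror flip.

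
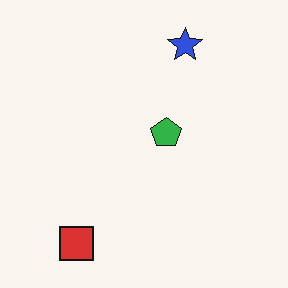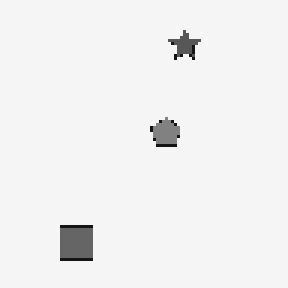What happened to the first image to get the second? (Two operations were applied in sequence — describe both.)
This is the original image converted to grayscale, then lightly pixelated (a mild mosaic effect).

All color is removed — every shape is now a shade of grey. Shapes are reduced to large square blocks; fine edges and outlines are lost — a downscale-then-upscale (mosaic) effect.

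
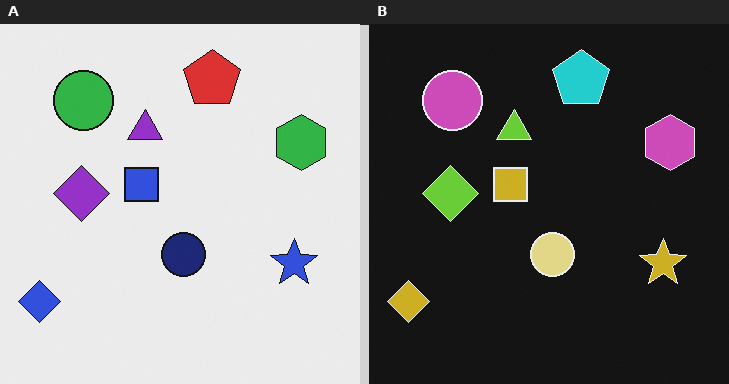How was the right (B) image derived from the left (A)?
Color-inverted (negative).

The light background has become dark and every shape's color is its complement — a photographic negative.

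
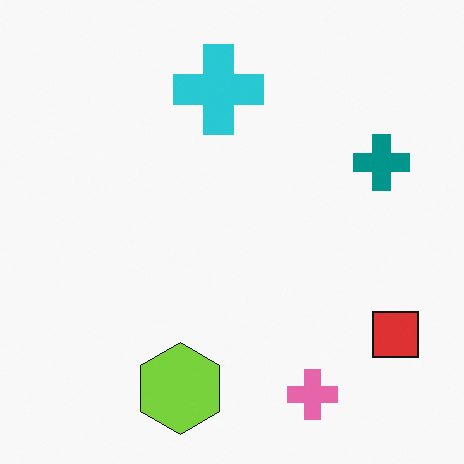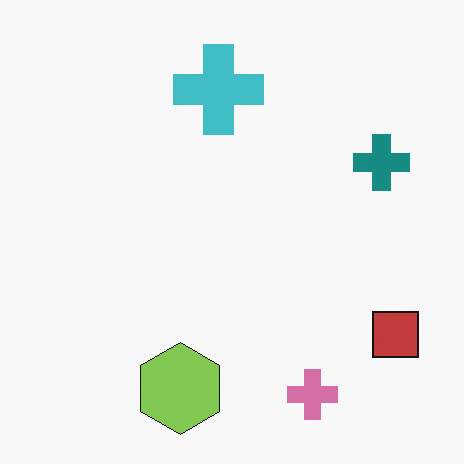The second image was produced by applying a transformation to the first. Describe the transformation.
This is the original image slightly desaturated.

All colors are more muted and greyish — a global saturation change.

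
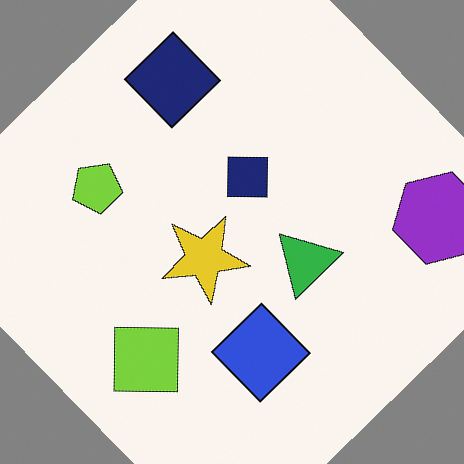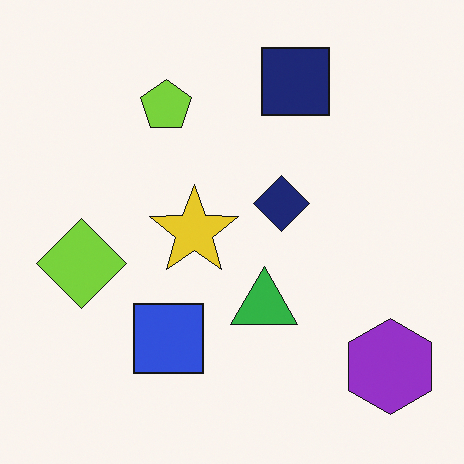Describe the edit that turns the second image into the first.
It was rotated counter-clockwise by a large amount — several tens of degrees.

Every shape is tilted by the same angle and the image corners show triangular fill wedges — a whole-image rotation by a non-right angle.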